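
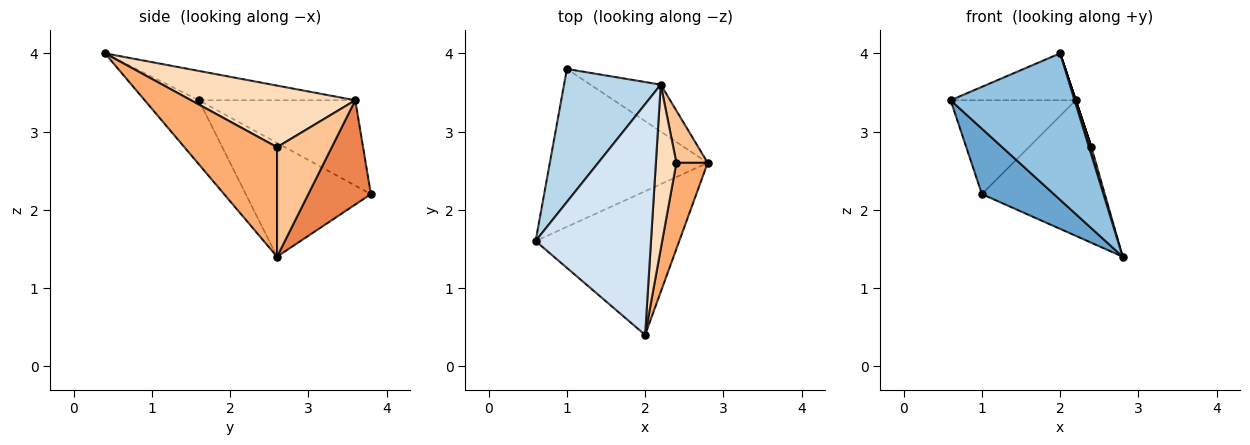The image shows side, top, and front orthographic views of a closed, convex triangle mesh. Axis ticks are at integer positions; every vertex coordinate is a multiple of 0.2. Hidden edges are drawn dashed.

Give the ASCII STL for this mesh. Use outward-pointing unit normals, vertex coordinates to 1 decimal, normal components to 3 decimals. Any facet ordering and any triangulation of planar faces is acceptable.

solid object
 facet normal -0.554 -0.319 -0.769
  outer loop
   vertex 1.0 3.8 2.2
   vertex 2.8 2.6 1.4
   vertex 0.6 1.6 3.4
  endloop
 endfacet
 facet normal -0.298 -0.682 -0.668
  outer loop
   vertex 2.0 0.4 4.0
   vertex 0.6 1.6 3.4
   vertex 2.8 2.6 1.4
  endloop
 endfacet
 facet normal -0.585 0.468 0.663
  outer loop
   vertex 2.2 3.6 3.4
   vertex 1.0 3.8 2.2
   vertex 0.6 1.6 3.4
  endloop
 endfacet
 facet normal -0.242 0.193 0.951
  outer loop
   vertex 2.2 3.6 3.4
   vertex 0.6 1.6 3.4
   vertex 2.0 0.4 4.0
  endloop
 endfacet
 facet normal 0.436 0.850 -0.294
  outer loop
   vertex 2.2 3.6 3.4
   vertex 2.8 2.6 1.4
   vertex 1.0 3.8 2.2
  endloop
 endfacet
 facet normal 0.961 -0.025 0.275
  outer loop
   vertex 2.4 2.6 2.8
   vertex 2.0 0.4 4.0
   vertex 2.8 2.6 1.4
  endloop
 endfacet
 facet normal 0.961 0.027 0.275
  outer loop
   vertex 2.4 2.6 2.8
   vertex 2.8 2.6 1.4
   vertex 2.2 3.6 3.4
  endloop
 endfacet
 facet normal 0.949 0.000 0.316
  outer loop
   vertex 2.4 2.6 2.8
   vertex 2.2 3.6 3.4
   vertex 2.0 0.4 4.0
  endloop
 endfacet
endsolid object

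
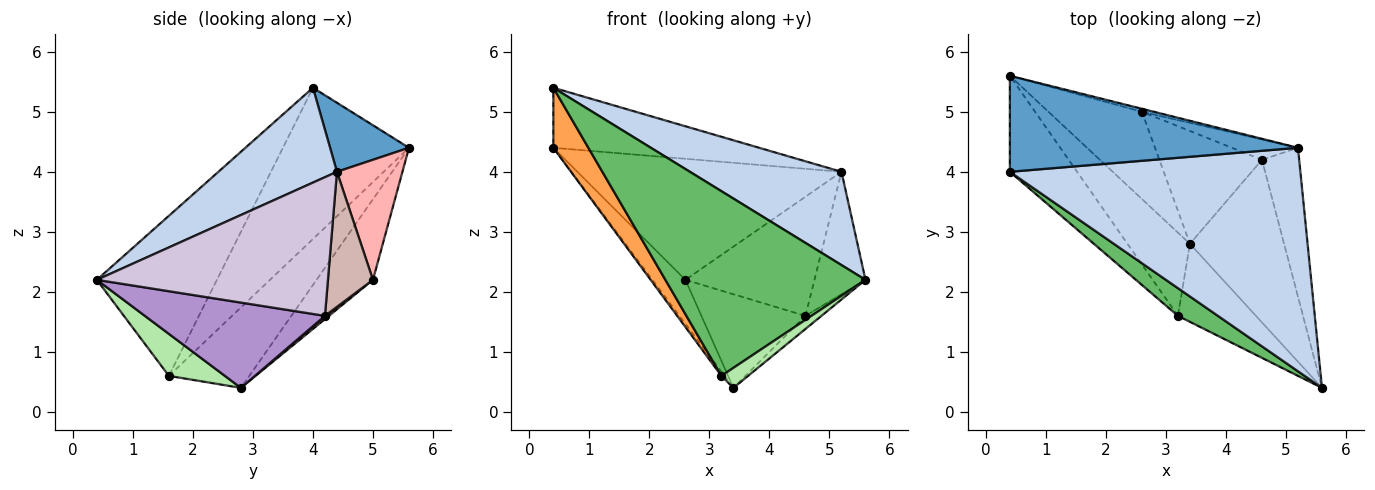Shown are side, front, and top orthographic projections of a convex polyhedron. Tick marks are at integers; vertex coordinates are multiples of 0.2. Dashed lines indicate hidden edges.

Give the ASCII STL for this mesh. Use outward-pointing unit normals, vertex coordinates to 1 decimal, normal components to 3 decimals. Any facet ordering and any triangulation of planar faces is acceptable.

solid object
 facet normal 0.199 0.519 0.831
  outer loop
   vertex 5.2 4.4 4.0
   vertex 0.4 5.6 4.4
   vertex 0.4 4.0 5.4
  endloop
 endfacet
 facet normal 0.288 -0.369 0.884
  outer loop
   vertex 5.2 4.4 4.0
   vertex 0.4 4.0 5.4
   vertex 5.6 0.4 2.2
  endloop
 endfacet
 facet normal -0.886 -0.246 -0.394
  outer loop
   vertex 3.2 1.6 0.6
   vertex 0.4 4.0 5.4
   vertex 0.4 5.6 4.4
  endloop
 endfacet
 facet normal -0.790 0.029 -0.613
  outer loop
   vertex 3.2 1.6 0.6
   vertex 0.4 5.6 4.4
   vertex 3.4 2.8 0.4
  endloop
 endfacet
 facet normal -0.510 -0.850 0.128
  outer loop
   vertex 3.2 1.6 0.6
   vertex 5.6 0.4 2.2
   vertex 0.4 4.0 5.4
  endloop
 endfacet
 facet normal 0.462 -0.220 -0.859
  outer loop
   vertex 3.2 1.6 0.6
   vertex 3.4 2.8 0.4
   vertex 5.6 0.4 2.2
  endloop
 endfacet
 facet normal -0.610 0.357 -0.707
  outer loop
   vertex 2.6 5.0 2.2
   vertex 3.4 2.8 0.4
   vertex 0.4 5.6 4.4
  endloop
 endfacet
 facet normal 0.241 0.970 -0.024
  outer loop
   vertex 2.6 5.0 2.2
   vertex 0.4 5.6 4.4
   vertex 5.2 4.4 4.0
  endloop
 endfacet
 facet normal 0.670 0.060 -0.740
  outer loop
   vertex 4.6 4.2 1.6
   vertex 5.6 0.4 2.2
   vertex 3.4 2.8 0.4
  endloop
 endfacet
 facet normal 0.945 0.209 -0.254
  outer loop
   vertex 4.6 4.2 1.6
   vertex 5.2 4.4 4.0
   vertex 5.6 0.4 2.2
  endloop
 endfacet
 facet normal 0.025 0.638 -0.769
  outer loop
   vertex 4.6 4.2 1.6
   vertex 3.4 2.8 0.4
   vertex 2.6 5.0 2.2
  endloop
 endfacet
 facet normal 0.325 0.932 -0.159
  outer loop
   vertex 4.6 4.2 1.6
   vertex 2.6 5.0 2.2
   vertex 5.2 4.4 4.0
  endloop
 endfacet
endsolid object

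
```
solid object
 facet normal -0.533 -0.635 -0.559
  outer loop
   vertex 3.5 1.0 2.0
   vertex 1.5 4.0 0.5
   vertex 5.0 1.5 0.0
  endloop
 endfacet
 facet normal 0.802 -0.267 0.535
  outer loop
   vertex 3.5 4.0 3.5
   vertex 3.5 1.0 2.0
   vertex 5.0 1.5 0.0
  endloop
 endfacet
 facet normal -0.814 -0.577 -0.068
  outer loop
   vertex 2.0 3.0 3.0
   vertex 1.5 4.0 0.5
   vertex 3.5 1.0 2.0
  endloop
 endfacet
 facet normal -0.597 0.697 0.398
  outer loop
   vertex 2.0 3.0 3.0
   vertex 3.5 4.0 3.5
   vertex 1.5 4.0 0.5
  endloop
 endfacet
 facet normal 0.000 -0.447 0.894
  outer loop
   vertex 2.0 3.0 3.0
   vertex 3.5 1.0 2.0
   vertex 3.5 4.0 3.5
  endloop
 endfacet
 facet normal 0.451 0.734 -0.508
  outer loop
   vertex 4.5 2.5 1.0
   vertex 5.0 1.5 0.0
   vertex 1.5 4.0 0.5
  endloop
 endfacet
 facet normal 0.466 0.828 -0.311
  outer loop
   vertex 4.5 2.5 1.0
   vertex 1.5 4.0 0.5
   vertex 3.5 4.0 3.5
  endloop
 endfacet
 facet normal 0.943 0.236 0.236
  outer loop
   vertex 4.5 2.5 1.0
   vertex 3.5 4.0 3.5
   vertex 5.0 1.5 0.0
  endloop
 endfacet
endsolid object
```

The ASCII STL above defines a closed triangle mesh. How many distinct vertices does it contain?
6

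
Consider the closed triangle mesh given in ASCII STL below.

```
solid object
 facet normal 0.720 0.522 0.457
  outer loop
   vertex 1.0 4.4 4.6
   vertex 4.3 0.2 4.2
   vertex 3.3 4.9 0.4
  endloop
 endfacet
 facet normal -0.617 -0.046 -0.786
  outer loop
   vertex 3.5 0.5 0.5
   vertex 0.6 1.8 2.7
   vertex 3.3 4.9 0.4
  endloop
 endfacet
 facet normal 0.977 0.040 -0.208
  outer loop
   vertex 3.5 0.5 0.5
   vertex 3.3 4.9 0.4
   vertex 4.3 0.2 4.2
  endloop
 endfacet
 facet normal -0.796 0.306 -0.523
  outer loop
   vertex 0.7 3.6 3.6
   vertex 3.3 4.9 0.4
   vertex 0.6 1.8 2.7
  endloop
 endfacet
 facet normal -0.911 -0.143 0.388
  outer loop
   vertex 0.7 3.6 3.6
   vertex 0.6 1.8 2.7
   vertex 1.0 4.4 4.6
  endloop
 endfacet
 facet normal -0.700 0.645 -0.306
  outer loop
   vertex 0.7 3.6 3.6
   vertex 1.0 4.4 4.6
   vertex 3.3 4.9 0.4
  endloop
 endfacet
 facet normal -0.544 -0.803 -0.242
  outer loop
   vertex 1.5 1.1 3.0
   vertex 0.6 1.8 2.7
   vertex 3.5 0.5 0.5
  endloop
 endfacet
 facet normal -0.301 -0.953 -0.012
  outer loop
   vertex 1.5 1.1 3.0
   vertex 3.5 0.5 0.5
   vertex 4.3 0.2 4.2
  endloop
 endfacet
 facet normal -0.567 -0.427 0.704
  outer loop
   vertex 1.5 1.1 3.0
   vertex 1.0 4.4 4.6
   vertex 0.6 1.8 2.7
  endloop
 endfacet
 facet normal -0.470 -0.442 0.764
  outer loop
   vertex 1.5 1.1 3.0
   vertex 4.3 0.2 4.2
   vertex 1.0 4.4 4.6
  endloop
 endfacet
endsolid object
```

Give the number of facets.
10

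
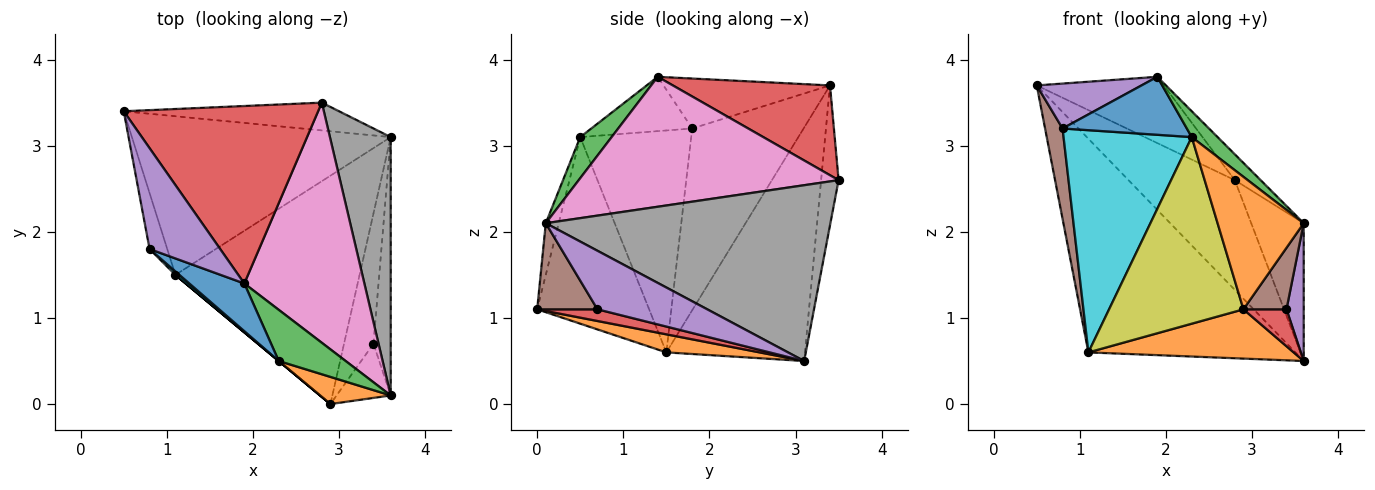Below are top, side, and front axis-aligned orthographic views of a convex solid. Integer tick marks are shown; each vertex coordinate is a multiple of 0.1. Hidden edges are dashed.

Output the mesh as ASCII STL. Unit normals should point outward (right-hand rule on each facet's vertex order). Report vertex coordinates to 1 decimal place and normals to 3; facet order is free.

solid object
 facet normal -0.474 0.707 -0.525
  outer loop
   vertex 1.1 1.5 0.6
   vertex 0.5 3.4 3.7
   vertex 3.6 3.1 0.5
  endloop
 endfacet
 facet normal 0.095 -0.210 -0.973
  outer loop
   vertex 1.1 1.5 0.6
   vertex 3.6 3.1 0.5
   vertex 2.9 0.0 1.1
  endloop
 endfacet
 facet normal -0.158 0.957 -0.242
  outer loop
   vertex 2.8 3.5 2.6
   vertex 3.6 3.1 0.5
   vertex 0.5 3.4 3.7
  endloop
 endfacet
 facet normal 0.397 0.321 0.860
  outer loop
   vertex 2.8 3.5 2.6
   vertex 0.5 3.4 3.7
   vertex 1.9 1.4 3.8
  endloop
 endfacet
 facet normal -0.543 -0.342 0.767
  outer loop
   vertex 0.8 1.8 3.2
   vertex 1.9 1.4 3.8
   vertex 0.5 3.4 3.7
  endloop
 endfacet
 facet normal -0.983 -0.154 -0.096
  outer loop
   vertex 0.8 1.8 3.2
   vertex 0.5 3.4 3.7
   vertex 1.1 1.5 0.6
  endloop
 endfacet
 facet normal 0.733 0.073 0.677
  outer loop
   vertex 3.6 0.1 2.1
   vertex 2.8 3.5 2.6
   vertex 1.9 1.4 3.8
  endloop
 endfacet
 facet normal 0.931 0.172 0.322
  outer loop
   vertex 3.6 0.1 2.1
   vertex 3.6 3.1 0.5
   vertex 2.8 3.5 2.6
  endloop
 endfacet
 facet normal -0.640 -0.768 0.000
  outer loop
   vertex 2.3 0.5 3.1
   vertex 1.1 1.5 0.6
   vertex 2.9 0.0 1.1
  endloop
 endfacet
 facet normal -0.654 -0.756 0.012
  outer loop
   vertex 2.3 0.5 3.1
   vertex 0.8 1.8 3.2
   vertex 1.1 1.5 0.6
  endloop
 endfacet
 facet normal -0.531 -0.654 0.538
  outer loop
   vertex 2.3 0.5 3.1
   vertex 1.9 1.4 3.8
   vertex 0.8 1.8 3.2
  endloop
 endfacet
 facet normal -0.145 -0.969 0.199
  outer loop
   vertex 2.3 0.5 3.1
   vertex 2.9 0.0 1.1
   vertex 3.6 0.1 2.1
  endloop
 endfacet
 facet normal 0.481 -0.395 0.783
  outer loop
   vertex 2.3 0.5 3.1
   vertex 3.6 0.1 2.1
   vertex 1.9 1.4 3.8
  endloop
 endfacet
 facet normal 0.356 -0.254 -0.899
  outer loop
   vertex 3.4 0.7 1.1
   vertex 2.9 0.0 1.1
   vertex 3.6 3.1 0.5
  endloop
 endfacet
 facet normal 0.949 -0.149 -0.279
  outer loop
   vertex 3.4 0.7 1.1
   vertex 3.6 3.1 0.5
   vertex 3.6 0.1 2.1
  endloop
 endfacet
 facet normal 0.724 -0.517 -0.455
  outer loop
   vertex 3.4 0.7 1.1
   vertex 3.6 0.1 2.1
   vertex 2.9 0.0 1.1
  endloop
 endfacet
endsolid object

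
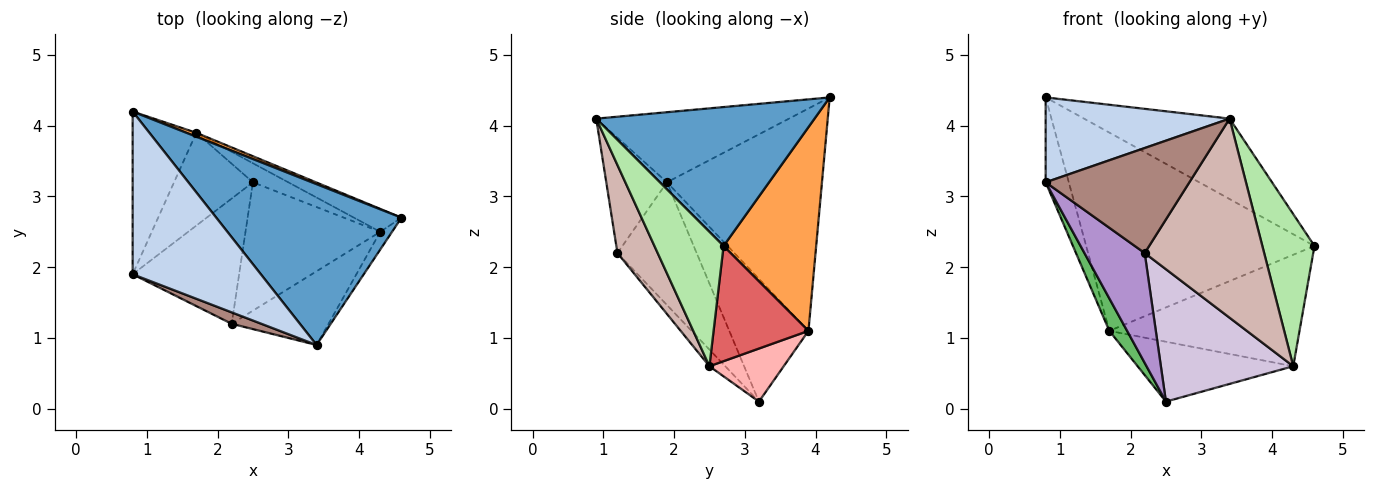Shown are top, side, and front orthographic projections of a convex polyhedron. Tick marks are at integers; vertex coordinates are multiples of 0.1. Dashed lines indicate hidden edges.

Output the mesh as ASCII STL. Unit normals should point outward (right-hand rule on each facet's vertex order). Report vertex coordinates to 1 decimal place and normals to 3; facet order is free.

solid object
 facet normal 0.557 0.371 0.743
  outer loop
   vertex 3.4 0.9 4.1
   vertex 4.6 2.7 2.3
   vertex 0.8 4.2 4.4
  endloop
 endfacet
 facet normal -0.436 -0.416 0.798
  outer loop
   vertex 0.8 1.9 3.2
   vertex 3.4 0.9 4.1
   vertex 0.8 4.2 4.4
  endloop
 endfacet
 facet normal 0.376 0.927 0.018
  outer loop
   vertex 1.7 3.9 1.1
   vertex 0.8 4.2 4.4
   vertex 4.6 2.7 2.3
  endloop
 endfacet
 facet normal -0.952 0.142 -0.272
  outer loop
   vertex 1.7 3.9 1.1
   vertex 0.8 1.9 3.2
   vertex 0.8 4.2 4.4
  endloop
 endfacet
 facet normal -0.827 -0.186 -0.531
  outer loop
   vertex 1.7 3.9 1.1
   vertex 2.5 3.2 0.1
   vertex 0.8 1.9 3.2
  endloop
 endfacet
 facet normal 0.796 -0.601 -0.070
  outer loop
   vertex 4.3 2.5 0.6
   vertex 4.6 2.7 2.3
   vertex 3.4 0.9 4.1
  endloop
 endfacet
 facet normal 0.439 0.880 -0.181
  outer loop
   vertex 4.3 2.5 0.6
   vertex 1.7 3.9 1.1
   vertex 4.6 2.7 2.3
  endloop
 endfacet
 facet normal 0.414 0.867 -0.276
  outer loop
   vertex 4.3 2.5 0.6
   vertex 2.5 3.2 0.1
   vertex 1.7 3.9 1.1
  endloop
 endfacet
 facet normal -0.655 -0.498 -0.568
  outer loop
   vertex 2.2 1.2 2.2
   vertex 0.8 1.9 3.2
   vertex 2.5 3.2 0.1
  endloop
 endfacet
 facet normal -0.086 -0.715 -0.694
  outer loop
   vertex 2.2 1.2 2.2
   vertex 2.5 3.2 0.1
   vertex 4.3 2.5 0.6
  endloop
 endfacet
 facet normal -0.387 -0.917 0.100
  outer loop
   vertex 2.2 1.2 2.2
   vertex 3.4 0.9 4.1
   vertex 0.8 1.9 3.2
  endloop
 endfacet
 facet normal 0.301 -0.894 -0.331
  outer loop
   vertex 2.2 1.2 2.2
   vertex 4.3 2.5 0.6
   vertex 3.4 0.9 4.1
  endloop
 endfacet
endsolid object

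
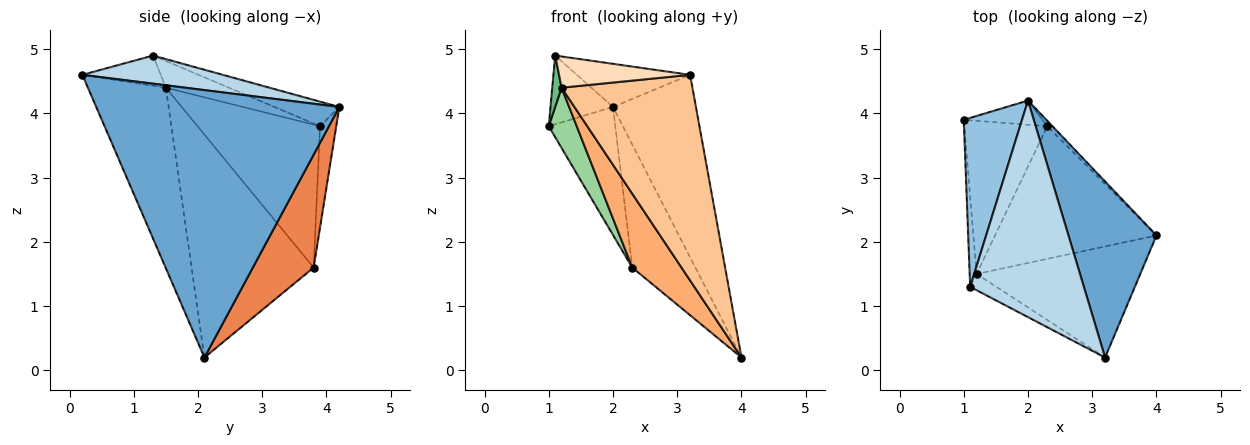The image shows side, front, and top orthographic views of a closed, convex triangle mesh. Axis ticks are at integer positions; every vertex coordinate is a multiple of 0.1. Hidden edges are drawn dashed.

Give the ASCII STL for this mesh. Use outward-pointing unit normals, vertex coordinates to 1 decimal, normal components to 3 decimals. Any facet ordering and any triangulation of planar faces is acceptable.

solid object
 facet normal 0.904 0.308 0.297
  outer loop
   vertex 2.0 4.2 4.1
   vertex 3.2 0.2 4.6
   vertex 4.0 2.1 0.2
  endloop
 endfacet
 facet normal -0.364 0.351 0.863
  outer loop
   vertex 2.0 4.2 4.1
   vertex 1.0 3.9 3.8
   vertex 1.1 1.3 4.9
  endloop
 endfacet
 facet normal 0.236 0.190 0.953
  outer loop
   vertex 2.0 4.2 4.1
   vertex 1.1 1.3 4.9
   vertex 3.2 0.2 4.6
  endloop
 endfacet
 facet normal -0.232 0.956 -0.181
  outer loop
   vertex 2.3 3.8 1.6
   vertex 1.0 3.9 3.8
   vertex 2.0 4.2 4.1
  endloop
 endfacet
 facet normal 0.693 0.720 -0.032
  outer loop
   vertex 2.3 3.8 1.6
   vertex 2.0 4.2 4.1
   vertex 4.0 2.1 0.2
  endloop
 endfacet
 facet normal -0.770 -0.311 -0.558
  outer loop
   vertex 1.2 1.5 4.4
   vertex 2.3 3.8 1.6
   vertex 4.0 2.1 0.2
  endloop
 endfacet
 facet normal -0.464 -0.779 -0.421
  outer loop
   vertex 1.2 1.5 4.4
   vertex 4.0 2.1 0.2
   vertex 3.2 0.2 4.6
  endloop
 endfacet
 facet normal -0.469 -0.784 -0.407
  outer loop
   vertex 1.2 1.5 4.4
   vertex 3.2 0.2 4.6
   vertex 1.1 1.3 4.9
  endloop
 endfacet
 facet normal -0.958 -0.142 -0.248
  outer loop
   vertex 1.2 1.5 4.4
   vertex 1.1 1.3 4.9
   vertex 1.0 3.9 3.8
  endloop
 endfacet
 facet normal -0.848 -0.194 -0.493
  outer loop
   vertex 1.2 1.5 4.4
   vertex 1.0 3.9 3.8
   vertex 2.3 3.8 1.6
  endloop
 endfacet
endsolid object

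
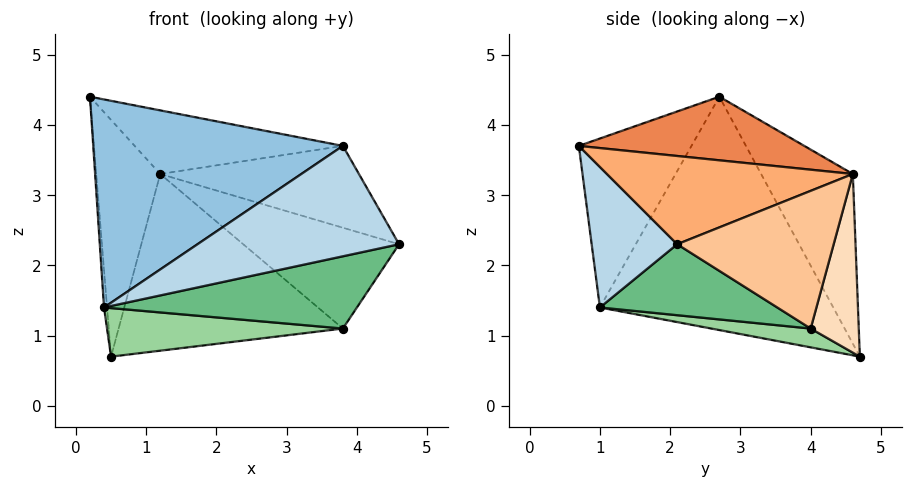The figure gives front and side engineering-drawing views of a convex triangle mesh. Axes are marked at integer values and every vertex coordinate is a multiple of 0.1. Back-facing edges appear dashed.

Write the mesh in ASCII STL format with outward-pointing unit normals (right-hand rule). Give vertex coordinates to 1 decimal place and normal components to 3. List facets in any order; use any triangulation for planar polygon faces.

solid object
 facet normal -0.997 0.013 -0.074
  outer loop
   vertex 0.4 1.0 1.4
   vertex 0.2 2.7 4.4
   vertex 0.5 4.7 0.7
  endloop
 endfacet
 facet normal -0.369 -0.819 0.439
  outer loop
   vertex 0.4 1.0 1.4
   vertex 3.8 0.7 3.7
   vertex 0.2 2.7 4.4
  endloop
 endfacet
 facet normal 0.320 -0.755 -0.572
  outer loop
   vertex 0.4 1.0 1.4
   vertex 4.6 2.1 2.3
   vertex 3.8 0.7 3.7
  endloop
 endfacet
 facet normal -0.797 0.556 0.236
  outer loop
   vertex 1.2 4.6 3.3
   vertex 0.5 4.7 0.7
   vertex 0.2 2.7 4.4
  endloop
 endfacet
 facet normal 0.351 0.324 0.879
  outer loop
   vertex 1.2 4.6 3.3
   vertex 0.2 2.7 4.4
   vertex 3.8 0.7 3.7
  endloop
 endfacet
 facet normal 0.530 0.429 0.732
  outer loop
   vertex 1.2 4.6 3.3
   vertex 3.8 0.7 3.7
   vertex 4.6 2.1 2.3
  endloop
 endfacet
 facet normal 0.595 0.593 0.542
  outer loop
   vertex 3.8 4.0 1.1
   vertex 1.2 4.6 3.3
   vertex 4.6 2.1 2.3
  endloop
 endfacet
 facet normal 0.210 0.978 -0.019
  outer loop
   vertex 3.8 4.0 1.1
   vertex 0.5 4.7 0.7
   vertex 1.2 4.6 3.3
  endloop
 endfacet
 facet normal 0.294 -0.419 -0.859
  outer loop
   vertex 3.8 4.0 1.1
   vertex 4.6 2.1 2.3
   vertex 0.4 1.0 1.4
  endloop
 endfacet
 facet normal 0.079 -0.187 -0.979
  outer loop
   vertex 3.8 4.0 1.1
   vertex 0.4 1.0 1.4
   vertex 0.5 4.7 0.7
  endloop
 endfacet
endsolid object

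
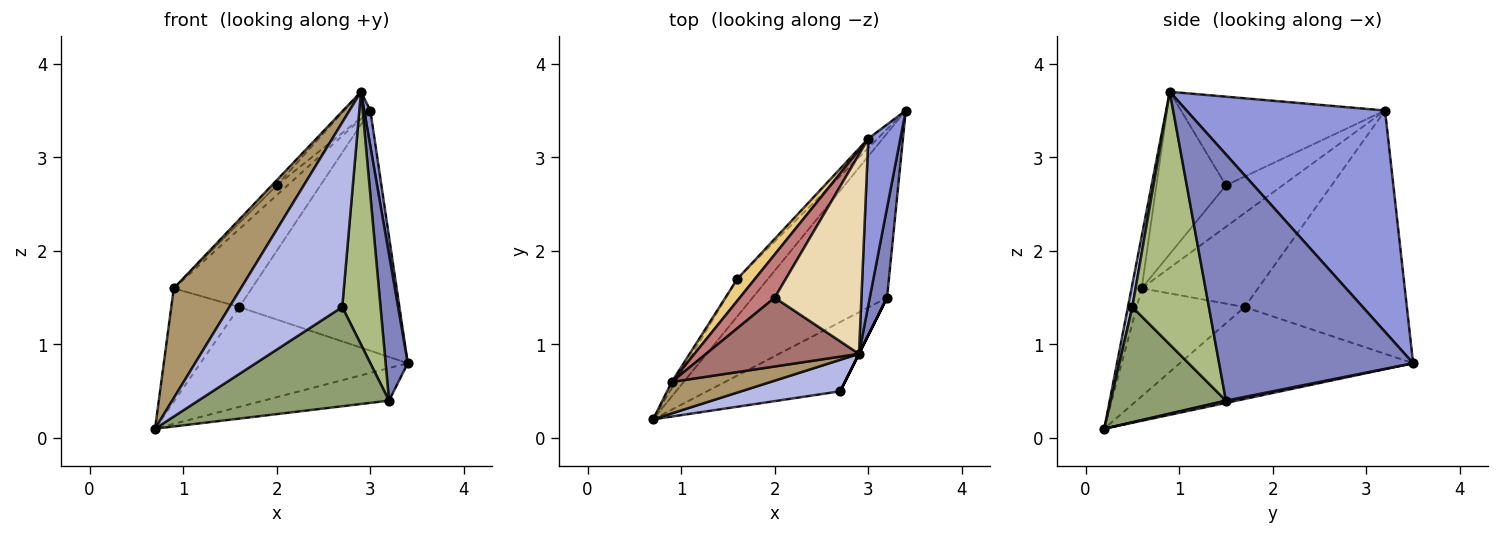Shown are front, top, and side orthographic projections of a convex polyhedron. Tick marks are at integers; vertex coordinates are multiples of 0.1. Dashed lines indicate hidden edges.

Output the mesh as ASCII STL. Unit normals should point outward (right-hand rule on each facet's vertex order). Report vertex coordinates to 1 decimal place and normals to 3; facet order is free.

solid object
 facet normal 0.017 0.194 -0.981
  outer loop
   vertex 3.2 1.5 0.4
   vertex 0.7 0.2 0.1
   vertex 3.4 3.5 0.8
  endloop
 endfacet
 facet normal 0.991 -0.113 0.070
  outer loop
   vertex 3.2 1.5 0.4
   vertex 3.4 3.5 0.8
   vertex 2.9 0.9 3.7
  endloop
 endfacet
 facet normal 0.989 -0.031 0.143
  outer loop
   vertex 3.0 3.2 3.5
   vertex 2.9 0.9 3.7
   vertex 3.4 3.5 0.8
  endloop
 endfacet
 facet normal 0.039 -0.985 0.168
  outer loop
   vertex 2.7 0.5 1.4
   vertex 2.9 0.9 3.7
   vertex 0.7 0.2 0.1
  endloop
 endfacet
 facet normal 0.444 -0.735 -0.513
  outer loop
   vertex 2.7 0.5 1.4
   vertex 0.7 0.2 0.1
   vertex 3.2 1.5 0.4
  endloop
 endfacet
 facet normal 0.894 -0.447 0.000
  outer loop
   vertex 2.7 0.5 1.4
   vertex 3.2 1.5 0.4
   vertex 2.9 0.9 3.7
  endloop
 endfacet
 facet normal -0.725 0.645 -0.242
  outer loop
   vertex 1.6 1.7 1.4
   vertex 3.4 3.5 0.8
   vertex 0.7 0.2 0.1
  endloop
 endfacet
 facet normal -0.711 0.702 -0.027
  outer loop
   vertex 1.6 1.7 1.4
   vertex 3.0 3.2 3.5
   vertex 3.4 3.5 0.8
  endloop
 endfacet
 facet normal -0.144 -0.951 0.273
  outer loop
   vertex 0.9 0.6 1.6
   vertex 0.7 0.2 0.1
   vertex 2.9 0.9 3.7
  endloop
 endfacet
 facet normal -0.846 0.533 -0.029
  outer loop
   vertex 0.9 0.6 1.6
   vertex 1.6 1.7 1.4
   vertex 0.7 0.2 0.1
  endloop
 endfacet
 facet normal -0.821 0.550 0.154
  outer loop
   vertex 0.9 0.6 1.6
   vertex 3.0 3.2 3.5
   vertex 1.6 1.7 1.4
  endloop
 endfacet
 facet normal -0.712 0.091 0.696
  outer loop
   vertex 2.0 1.5 2.7
   vertex 2.9 0.9 3.7
   vertex 3.0 3.2 3.5
  endloop
 endfacet
 facet normal -0.727 0.051 0.685
  outer loop
   vertex 2.0 1.5 2.7
   vertex 0.9 0.6 1.6
   vertex 2.9 0.9 3.7
  endloop
 endfacet
 facet normal -0.756 0.145 0.638
  outer loop
   vertex 2.0 1.5 2.7
   vertex 3.0 3.2 3.5
   vertex 0.9 0.6 1.6
  endloop
 endfacet
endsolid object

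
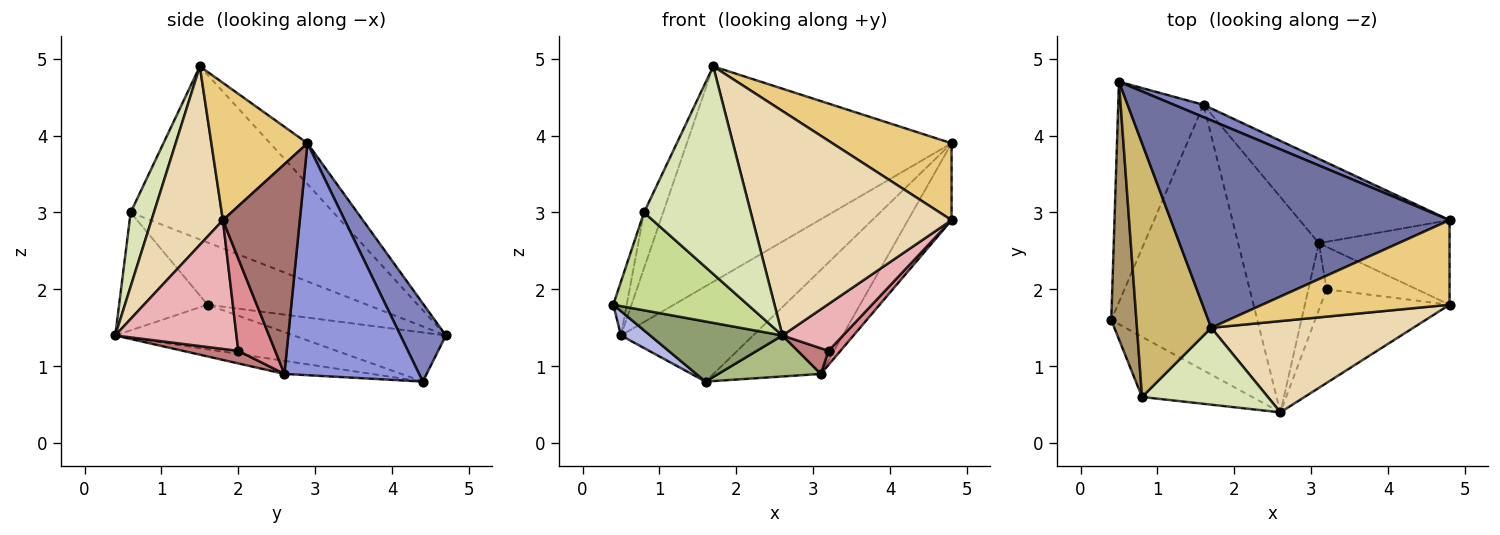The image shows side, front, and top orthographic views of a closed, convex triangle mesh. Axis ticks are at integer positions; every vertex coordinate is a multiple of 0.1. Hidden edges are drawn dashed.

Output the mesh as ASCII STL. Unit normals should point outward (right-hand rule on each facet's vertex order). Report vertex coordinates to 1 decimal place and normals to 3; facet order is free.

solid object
 facet normal -0.101 0.717 0.690
  outer loop
   vertex 1.7 1.5 4.9
   vertex 4.8 2.9 3.9
   vertex 0.5 4.7 1.4
  endloop
 endfacet
 facet normal 0.322 0.939 0.122
  outer loop
   vertex 1.6 4.4 0.8
   vertex 0.5 4.7 1.4
   vertex 4.8 2.9 3.9
  endloop
 endfacet
 facet normal 0.698 0.556 -0.451
  outer loop
   vertex 1.6 4.4 0.8
   vertex 4.8 2.9 3.9
   vertex 3.1 2.6 0.9
  endloop
 endfacet
 facet normal -0.497 -0.095 -0.863
  outer loop
   vertex 1.6 4.4 0.8
   vertex 0.4 1.6 1.8
   vertex 0.5 4.7 1.4
  endloop
 endfacet
 facet normal -0.285 -0.212 -0.935
  outer loop
   vertex 2.6 0.4 1.4
   vertex 0.4 1.6 1.8
   vertex 1.6 4.4 0.8
  endloop
 endfacet
 facet normal -0.157 -0.185 -0.970
  outer loop
   vertex 2.6 0.4 1.4
   vertex 1.6 4.4 0.8
   vertex 3.1 2.6 0.9
  endloop
 endfacet
 facet normal -0.489 -0.743 -0.457
  outer loop
   vertex 0.8 0.6 3.0
   vertex 0.4 1.6 1.8
   vertex 2.6 0.4 1.4
  endloop
 endfacet
 facet normal 0.200 -0.919 0.340
  outer loop
   vertex 0.8 0.6 3.0
   vertex 2.6 0.4 1.4
   vertex 1.7 1.5 4.9
  endloop
 endfacet
 facet normal -0.924 0.078 0.373
  outer loop
   vertex 0.8 0.6 3.0
   vertex 0.5 4.7 1.4
   vertex 0.4 1.6 1.8
  endloop
 endfacet
 facet normal -0.916 0.086 0.393
  outer loop
   vertex 0.8 0.6 3.0
   vertex 1.7 1.5 4.9
   vertex 0.5 4.7 1.4
  endloop
 endfacet
 facet normal 0.477 -0.591 0.650
  outer loop
   vertex 4.8 1.8 2.9
   vertex 4.8 2.9 3.9
   vertex 1.7 1.5 4.9
  endloop
 endfacet
 facet normal 0.316 -0.879 0.357
  outer loop
   vertex 4.8 1.8 2.9
   vertex 1.7 1.5 4.9
   vertex 2.6 0.4 1.4
  endloop
 endfacet
 facet normal 0.765 0.433 -0.477
  outer loop
   vertex 4.8 1.8 2.9
   vertex 3.1 2.6 0.9
   vertex 4.8 2.9 3.9
  endloop
 endfacet
 facet normal 0.543 -0.302 -0.784
  outer loop
   vertex 3.2 2.0 1.2
   vertex 2.6 0.4 1.4
   vertex 3.1 2.6 0.9
  endloop
 endfacet
 facet normal 0.696 -0.225 -0.682
  outer loop
   vertex 3.2 2.0 1.2
   vertex 3.1 2.6 0.9
   vertex 4.8 1.8 2.9
  endloop
 endfacet
 facet normal 0.667 -0.333 -0.667
  outer loop
   vertex 3.2 2.0 1.2
   vertex 4.8 1.8 2.9
   vertex 2.6 0.4 1.4
  endloop
 endfacet
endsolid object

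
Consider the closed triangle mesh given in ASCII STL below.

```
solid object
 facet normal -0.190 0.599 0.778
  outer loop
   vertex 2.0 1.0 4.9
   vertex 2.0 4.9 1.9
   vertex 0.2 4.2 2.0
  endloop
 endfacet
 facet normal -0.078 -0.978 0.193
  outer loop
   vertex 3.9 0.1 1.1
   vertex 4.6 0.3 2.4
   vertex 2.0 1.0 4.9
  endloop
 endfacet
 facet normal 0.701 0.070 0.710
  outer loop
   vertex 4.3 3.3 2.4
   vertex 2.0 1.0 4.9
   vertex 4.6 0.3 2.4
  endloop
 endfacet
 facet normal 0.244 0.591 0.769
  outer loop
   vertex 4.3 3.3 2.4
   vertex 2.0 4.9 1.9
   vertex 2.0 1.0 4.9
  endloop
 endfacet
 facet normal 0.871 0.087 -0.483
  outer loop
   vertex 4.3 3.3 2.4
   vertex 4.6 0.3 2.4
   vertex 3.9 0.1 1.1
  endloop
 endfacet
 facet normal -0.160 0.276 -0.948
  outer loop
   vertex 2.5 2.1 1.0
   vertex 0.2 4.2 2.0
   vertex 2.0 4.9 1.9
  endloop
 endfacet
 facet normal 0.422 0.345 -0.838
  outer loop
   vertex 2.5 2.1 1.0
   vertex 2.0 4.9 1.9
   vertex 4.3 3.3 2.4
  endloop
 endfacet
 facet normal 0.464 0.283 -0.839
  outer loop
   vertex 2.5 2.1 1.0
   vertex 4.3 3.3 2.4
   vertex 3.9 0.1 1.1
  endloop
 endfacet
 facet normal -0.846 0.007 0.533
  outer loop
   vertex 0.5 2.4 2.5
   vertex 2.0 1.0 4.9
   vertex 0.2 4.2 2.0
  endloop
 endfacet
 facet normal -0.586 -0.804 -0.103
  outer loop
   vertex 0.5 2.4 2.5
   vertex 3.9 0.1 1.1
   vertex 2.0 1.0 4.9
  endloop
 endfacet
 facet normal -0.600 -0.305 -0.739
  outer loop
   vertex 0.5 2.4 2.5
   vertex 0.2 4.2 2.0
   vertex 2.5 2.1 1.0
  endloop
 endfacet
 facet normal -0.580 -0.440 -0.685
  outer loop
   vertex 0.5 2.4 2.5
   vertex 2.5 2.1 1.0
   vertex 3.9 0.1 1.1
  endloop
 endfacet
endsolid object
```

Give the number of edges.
18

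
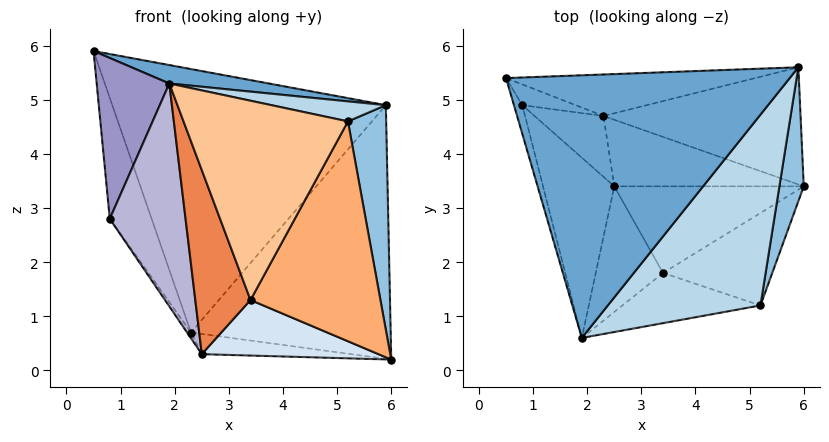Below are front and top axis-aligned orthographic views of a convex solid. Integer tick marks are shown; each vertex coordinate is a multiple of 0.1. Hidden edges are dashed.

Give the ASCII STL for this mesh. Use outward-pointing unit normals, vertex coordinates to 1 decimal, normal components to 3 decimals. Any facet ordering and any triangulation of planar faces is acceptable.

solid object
 facet normal 0.184 -0.069 0.980
  outer loop
   vertex 5.9 5.6 4.9
   vertex 0.5 5.4 5.9
   vertex 1.9 0.6 5.3
  endloop
 endfacet
 facet normal 0.982 -0.163 0.097
  outer loop
   vertex 5.2 1.2 4.6
   vertex 6.0 3.4 0.2
   vertex 5.9 5.6 4.9
  endloop
 endfacet
 facet normal 0.224 -0.102 0.969
  outer loop
   vertex 5.2 1.2 4.6
   vertex 5.9 5.6 4.9
   vertex 1.9 0.6 5.3
  endloop
 endfacet
 facet normal -0.024 -0.540 -0.842
  outer loop
   vertex 3.4 1.8 1.3
   vertex 2.5 3.4 0.3
   vertex 6.0 3.4 0.2
  endloop
 endfacet
 facet normal -0.644 -0.632 -0.431
  outer loop
   vertex 3.4 1.8 1.3
   vertex 1.9 0.6 5.3
   vertex 2.5 3.4 0.3
  endloop
 endfacet
 facet normal 0.374 -0.855 -0.359
  outer loop
   vertex 3.4 1.8 1.3
   vertex 6.0 3.4 0.2
   vertex 5.2 1.2 4.6
  endloop
 endfacet
 facet normal 0.124 -0.962 -0.242
  outer loop
   vertex 3.4 1.8 1.3
   vertex 5.2 1.2 4.6
   vertex 1.9 0.6 5.3
  endloop
 endfacet
 facet normal -0.065 0.986 -0.155
  outer loop
   vertex 2.3 4.7 0.7
   vertex 0.5 5.4 5.9
   vertex 5.9 5.6 4.9
  endloop
 endfacet
 facet normal 0.254 0.878 -0.406
  outer loop
   vertex 2.3 4.7 0.7
   vertex 5.9 5.6 4.9
   vertex 6.0 3.4 0.2
  endloop
 endfacet
 facet normal -0.027 0.290 -0.957
  outer loop
   vertex 2.3 4.7 0.7
   vertex 6.0 3.4 0.2
   vertex 2.5 3.4 0.3
  endloop
 endfacet
 facet normal -0.105 0.980 -0.168
  outer loop
   vertex 0.8 4.9 2.8
   vertex 0.5 5.4 5.9
   vertex 2.3 4.7 0.7
  endloop
 endfacet
 facet normal -0.810 0.055 -0.584
  outer loop
   vertex 0.8 4.9 2.8
   vertex 2.3 4.7 0.7
   vertex 2.5 3.4 0.3
  endloop
 endfacet
 facet normal -0.960 -0.274 -0.049
  outer loop
   vertex 0.8 4.9 2.8
   vertex 1.9 0.6 5.3
   vertex 0.5 5.4 5.9
  endloop
 endfacet
 facet normal -0.850 -0.410 -0.332
  outer loop
   vertex 0.8 4.9 2.8
   vertex 2.5 3.4 0.3
   vertex 1.9 0.6 5.3
  endloop
 endfacet
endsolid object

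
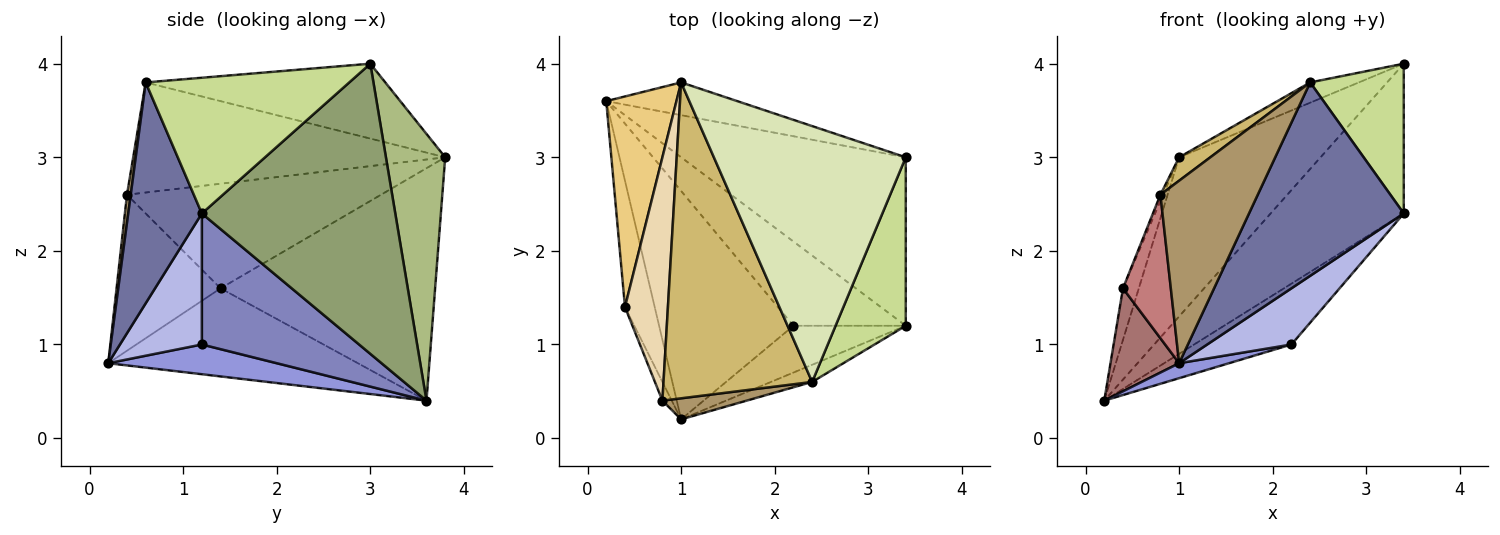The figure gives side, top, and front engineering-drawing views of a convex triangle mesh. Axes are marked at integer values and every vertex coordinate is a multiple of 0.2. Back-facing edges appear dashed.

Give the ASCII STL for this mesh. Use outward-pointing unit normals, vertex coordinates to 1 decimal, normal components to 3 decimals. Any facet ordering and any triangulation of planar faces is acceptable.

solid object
 facet normal 0.428 -0.900 -0.080
  outer loop
   vertex 2.4 0.6 3.8
   vertex 1.0 0.2 0.8
   vertex 3.4 1.2 2.4
  endloop
 endfacet
 facet normal 0.687 0.425 -0.589
  outer loop
   vertex 2.2 1.2 1.0
   vertex 0.2 3.6 0.4
   vertex 3.4 1.2 2.4
  endloop
 endfacet
 facet normal 0.216 -0.064 -0.974
  outer loop
   vertex 2.2 1.2 1.0
   vertex 1.0 0.2 0.8
   vertex 0.2 3.6 0.4
  endloop
 endfacet
 facet normal 0.598 -0.615 -0.513
  outer loop
   vertex 2.2 1.2 1.0
   vertex 3.4 1.2 2.4
   vertex 1.0 0.2 0.8
  endloop
 endfacet
 facet normal 0.695 0.478 -0.538
  outer loop
   vertex 3.4 3.0 4.0
   vertex 3.4 1.2 2.4
   vertex 0.2 3.6 0.4
  endloop
 endfacet
 facet normal 0.380 0.906 -0.187
  outer loop
   vertex 3.4 3.0 4.0
   vertex 0.2 3.6 0.4
   vertex 1.0 3.8 3.0
  endloop
 endfacet
 facet normal 0.822 -0.378 0.425
  outer loop
   vertex 3.4 3.0 4.0
   vertex 2.4 0.6 3.8
   vertex 3.4 1.2 2.4
  endloop
 endfacet
 facet normal -0.363 0.074 0.929
  outer loop
   vertex 3.4 3.0 4.0
   vertex 1.0 3.8 3.0
   vertex 2.4 0.6 3.8
  endloop
 endfacet
 facet normal 0.038 -0.993 0.115
  outer loop
   vertex 0.8 0.4 2.6
   vertex 1.0 0.2 0.8
   vertex 2.4 0.6 3.8
  endloop
 endfacet
 facet normal -0.594 -0.059 0.802
  outer loop
   vertex 0.8 0.4 2.6
   vertex 2.4 0.6 3.8
   vertex 1.0 3.8 3.0
  endloop
 endfacet
 facet normal -0.955 0.070 0.288
  outer loop
   vertex 0.4 1.4 1.6
   vertex 1.0 3.8 3.0
   vertex 0.2 3.6 0.4
  endloop
 endfacet
 facet normal -0.925 0.010 0.380
  outer loop
   vertex 0.4 1.4 1.6
   vertex 0.8 0.4 2.6
   vertex 1.0 3.8 3.0
  endloop
 endfacet
 facet normal -0.917 -0.252 -0.309
  outer loop
   vertex 0.4 1.4 1.6
   vertex 0.2 3.6 0.4
   vertex 1.0 0.2 0.8
  endloop
 endfacet
 facet normal -0.907 -0.417 -0.054
  outer loop
   vertex 0.4 1.4 1.6
   vertex 1.0 0.2 0.8
   vertex 0.8 0.4 2.6
  endloop
 endfacet
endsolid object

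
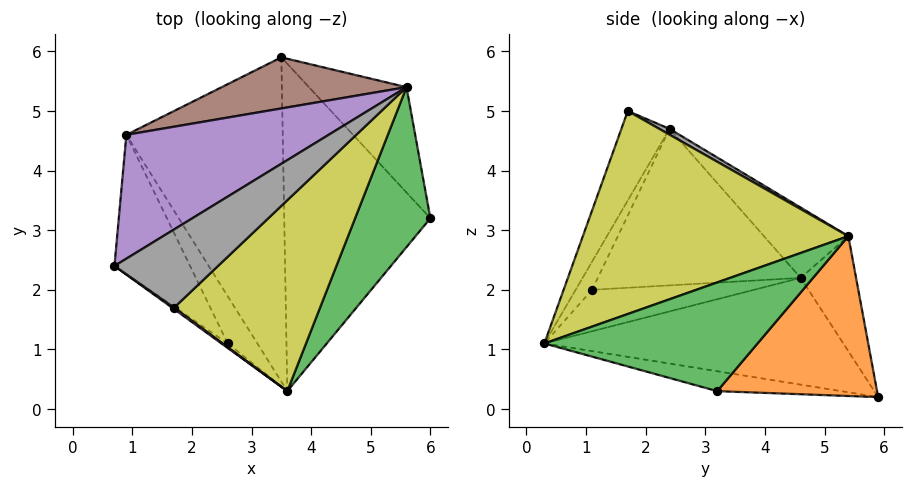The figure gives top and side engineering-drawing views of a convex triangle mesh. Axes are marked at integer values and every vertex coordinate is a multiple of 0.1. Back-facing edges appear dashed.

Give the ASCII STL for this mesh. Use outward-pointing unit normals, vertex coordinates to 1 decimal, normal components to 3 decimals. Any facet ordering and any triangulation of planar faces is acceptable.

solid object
 facet normal -0.133 -0.160 -0.978
  outer loop
   vertex 3.6 0.3 1.1
   vertex 3.5 5.9 0.2
   vertex 6.0 3.2 0.3
  endloop
 endfacet
 facet normal 0.676 0.611 -0.413
  outer loop
   vertex 5.6 5.4 2.9
   vertex 6.0 3.2 0.3
   vertex 3.5 5.9 0.2
  endloop
 endfacet
 facet normal 0.728 -0.464 0.504
  outer loop
   vertex 5.6 5.4 2.9
   vertex 3.6 0.3 1.1
   vertex 6.0 3.2 0.3
  endloop
 endfacet
 facet normal -0.558 -0.141 -0.818
  outer loop
   vertex 0.9 4.6 2.2
   vertex 3.5 5.9 0.2
   vertex 3.6 0.3 1.1
  endloop
 endfacet
 facet normal -0.221 0.741 0.634
  outer loop
   vertex 0.9 4.6 2.2
   vertex 0.7 2.4 4.7
   vertex 5.6 5.4 2.9
  endloop
 endfacet
 facet normal -0.206 0.921 0.331
  outer loop
   vertex 0.9 4.6 2.2
   vertex 5.6 5.4 2.9
   vertex 3.5 5.9 0.2
  endloop
 endfacet
 facet normal -0.576 -0.817 0.013
  outer loop
   vertex 1.7 1.7 5.0
   vertex 0.7 2.4 4.7
   vertex 3.6 0.3 1.1
  endloop
 endfacet
 facet normal 0.050 0.453 0.890
  outer loop
   vertex 1.7 1.7 5.0
   vertex 5.6 5.4 2.9
   vertex 0.7 2.4 4.7
  endloop
 endfacet
 facet normal 0.719 -0.464 0.517
  outer loop
   vertex 1.7 1.7 5.0
   vertex 3.6 0.3 1.1
   vertex 5.6 5.4 2.9
  endloop
 endfacet
 facet normal -0.699 -0.699 -0.155
  outer loop
   vertex 2.6 1.1 2.0
   vertex 3.6 0.3 1.1
   vertex 0.7 2.4 4.7
  endloop
 endfacet
 facet normal -0.832 -0.381 -0.402
  outer loop
   vertex 2.6 1.1 2.0
   vertex 0.7 2.4 4.7
   vertex 0.9 4.6 2.2
  endloop
 endfacet
 facet normal -0.765 -0.340 -0.547
  outer loop
   vertex 2.6 1.1 2.0
   vertex 0.9 4.6 2.2
   vertex 3.6 0.3 1.1
  endloop
 endfacet
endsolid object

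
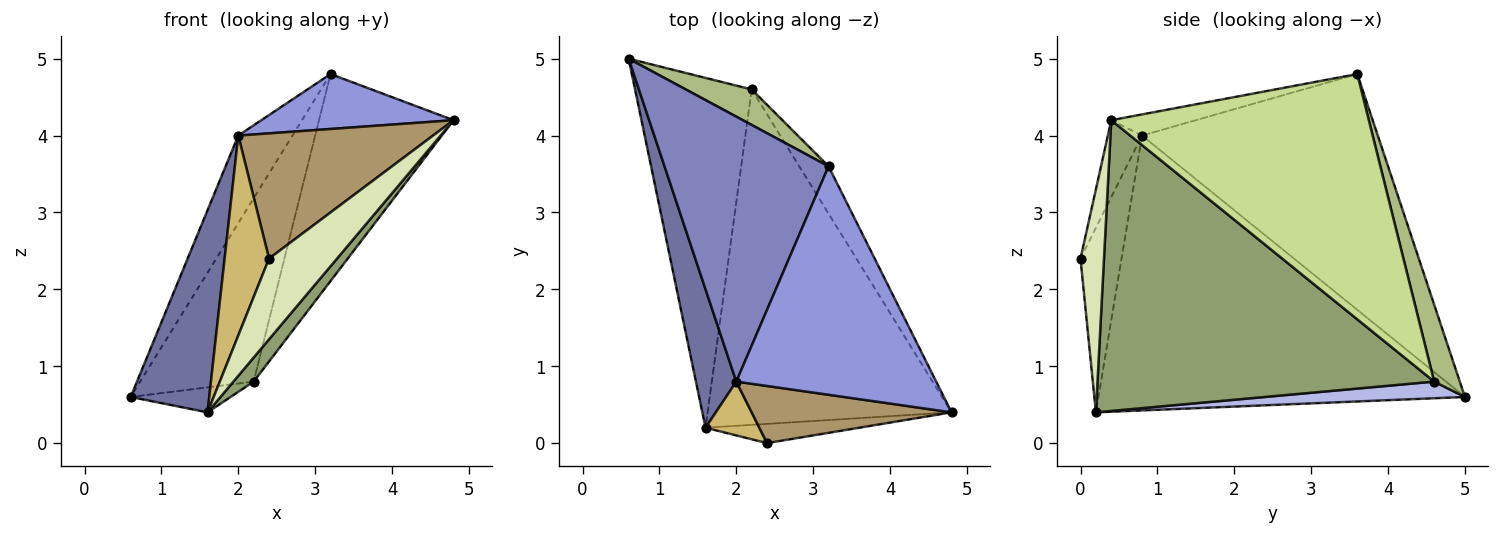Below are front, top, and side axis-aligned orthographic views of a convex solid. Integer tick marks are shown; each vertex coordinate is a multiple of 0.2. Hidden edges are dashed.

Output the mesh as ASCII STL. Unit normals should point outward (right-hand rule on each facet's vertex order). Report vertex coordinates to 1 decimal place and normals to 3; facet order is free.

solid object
 facet normal -0.968 -0.208 0.142
  outer loop
   vertex 2.0 0.8 4.0
   vertex 0.6 5.0 0.6
   vertex 1.6 0.2 0.4
  endloop
 endfacet
 facet normal -0.807 0.185 0.561
  outer loop
   vertex 2.0 0.8 4.0
   vertex 3.2 3.6 4.8
   vertex 0.6 5.0 0.6
  endloop
 endfacet
 facet normal -0.102 -0.233 0.967
  outer loop
   vertex 2.0 0.8 4.0
   vertex 4.8 0.4 4.2
   vertex 3.2 3.6 4.8
  endloop
 endfacet
 facet normal 0.141 0.071 -0.987
  outer loop
   vertex 2.2 4.6 0.8
   vertex 1.6 0.2 0.4
   vertex 0.6 5.0 0.6
  endloop
 endfacet
 facet normal 0.765 -0.046 -0.642
  outer loop
   vertex 2.2 4.6 0.8
   vertex 4.8 0.4 4.2
   vertex 1.6 0.2 0.4
  endloop
 endfacet
 facet normal 0.216 0.959 0.186
  outer loop
   vertex 2.2 4.6 0.8
   vertex 0.6 5.0 0.6
   vertex 3.2 3.6 4.8
  endloop
 endfacet
 facet normal 0.881 0.460 -0.105
  outer loop
   vertex 2.2 4.6 0.8
   vertex 3.2 3.6 4.8
   vertex 4.8 0.4 4.2
  endloop
 endfacet
 facet normal 0.318 -0.922 -0.220
  outer loop
   vertex 2.4 0.0 2.4
   vertex 1.6 0.2 0.4
   vertex 4.8 0.4 4.2
  endloop
 endfacet
 facet normal -0.158 -0.898 0.410
  outer loop
   vertex 2.4 0.0 2.4
   vertex 4.8 0.4 4.2
   vertex 2.0 0.8 4.0
  endloop
 endfacet
 facet normal -0.665 -0.721 0.194
  outer loop
   vertex 2.4 0.0 2.4
   vertex 2.0 0.8 4.0
   vertex 1.6 0.2 0.4
  endloop
 endfacet
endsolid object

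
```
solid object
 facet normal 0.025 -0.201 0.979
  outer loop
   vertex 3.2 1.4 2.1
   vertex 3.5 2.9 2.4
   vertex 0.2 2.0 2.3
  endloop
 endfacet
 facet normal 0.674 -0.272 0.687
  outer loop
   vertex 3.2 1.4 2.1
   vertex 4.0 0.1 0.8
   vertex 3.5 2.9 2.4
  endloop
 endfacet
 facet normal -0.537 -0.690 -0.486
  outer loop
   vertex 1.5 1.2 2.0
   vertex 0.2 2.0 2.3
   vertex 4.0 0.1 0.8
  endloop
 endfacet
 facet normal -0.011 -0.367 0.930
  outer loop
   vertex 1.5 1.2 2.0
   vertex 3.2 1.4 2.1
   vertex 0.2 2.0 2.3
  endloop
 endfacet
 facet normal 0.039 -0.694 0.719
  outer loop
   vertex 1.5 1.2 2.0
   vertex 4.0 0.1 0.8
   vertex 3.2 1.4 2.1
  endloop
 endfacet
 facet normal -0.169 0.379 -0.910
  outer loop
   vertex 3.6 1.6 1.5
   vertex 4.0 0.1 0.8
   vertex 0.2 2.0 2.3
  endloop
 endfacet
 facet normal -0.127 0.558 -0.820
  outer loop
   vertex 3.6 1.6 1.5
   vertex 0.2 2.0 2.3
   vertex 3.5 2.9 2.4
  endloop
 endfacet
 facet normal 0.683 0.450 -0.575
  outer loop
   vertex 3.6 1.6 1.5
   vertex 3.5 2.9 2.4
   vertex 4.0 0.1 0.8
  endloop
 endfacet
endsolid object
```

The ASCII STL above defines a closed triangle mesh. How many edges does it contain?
12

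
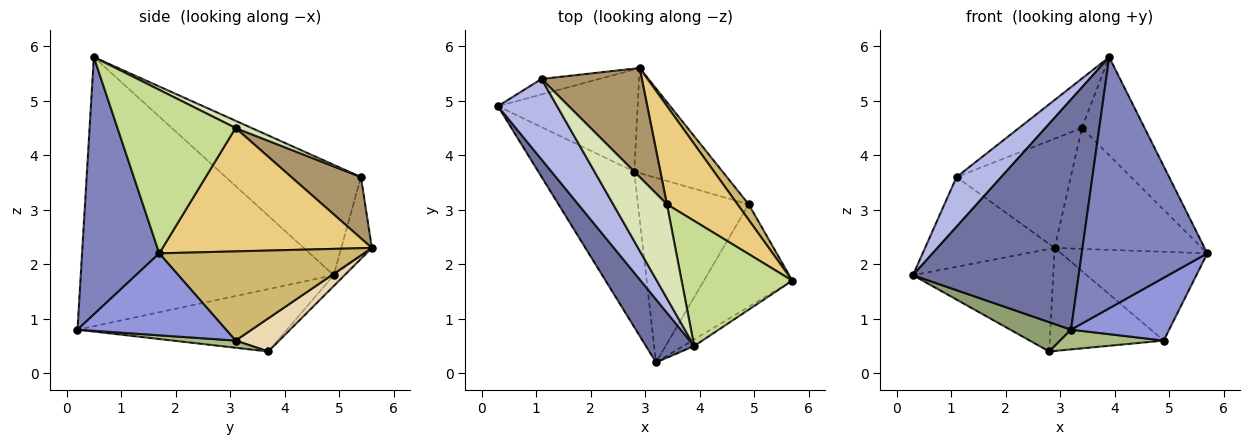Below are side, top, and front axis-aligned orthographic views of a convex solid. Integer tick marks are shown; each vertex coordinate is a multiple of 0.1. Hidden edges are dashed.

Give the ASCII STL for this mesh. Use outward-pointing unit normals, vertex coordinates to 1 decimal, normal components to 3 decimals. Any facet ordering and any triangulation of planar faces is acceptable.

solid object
 facet normal -0.827 -0.542 0.148
  outer loop
   vertex 3.9 0.5 5.8
   vertex 0.3 4.9 1.8
   vertex 3.2 0.2 0.8
  endloop
 endfacet
 facet normal 0.523 -0.852 -0.022
  outer loop
   vertex 3.9 0.5 5.8
   vertex 3.2 0.2 0.8
   vertex 5.7 1.7 2.2
  endloop
 endfacet
 facet normal 0.620 -0.410 -0.669
  outer loop
   vertex 4.9 3.1 0.6
   vertex 5.7 1.7 2.2
   vertex 3.2 0.2 0.8
  endloop
 endfacet
 facet normal -0.846 -0.280 0.454
  outer loop
   vertex 1.1 5.4 3.6
   vertex 0.3 4.9 1.8
   vertex 3.9 0.5 5.8
  endloop
 endfacet
 facet normal -0.539 -0.156 -0.828
  outer loop
   vertex 2.8 3.7 0.4
   vertex 3.2 0.2 0.8
   vertex 0.3 4.9 1.8
  endloop
 endfacet
 facet normal 0.064 -0.106 -0.992
  outer loop
   vertex 2.8 3.7 0.4
   vertex 4.9 3.1 0.6
   vertex 3.2 0.2 0.8
  endloop
 endfacet
 facet normal 0.758 0.402 0.513
  outer loop
   vertex 3.4 3.1 4.5
   vertex 3.9 0.5 5.8
   vertex 5.7 1.7 2.2
  endloop
 endfacet
 facet normal 0.118 0.462 0.879
  outer loop
   vertex 3.4 3.1 4.5
   vertex 1.1 5.4 3.6
   vertex 3.9 0.5 5.8
  endloop
 endfacet
 facet normal 0.396 0.650 0.649
  outer loop
   vertex 2.9 5.6 2.3
   vertex 1.1 5.4 3.6
   vertex 3.4 3.1 4.5
  endloop
 endfacet
 facet normal 0.809 0.578 0.101
  outer loop
   vertex 2.9 5.6 2.3
   vertex 5.7 1.7 2.2
   vertex 4.9 3.1 0.6
  endloop
 endfacet
 facet normal 0.741 0.521 0.424
  outer loop
   vertex 2.9 5.6 2.3
   vertex 3.4 3.1 4.5
   vertex 5.7 1.7 2.2
  endloop
 endfacet
 facet normal 0.259 0.676 -0.690
  outer loop
   vertex 2.9 5.6 2.3
   vertex 4.9 3.1 0.6
   vertex 2.8 3.7 0.4
  endloop
 endfacet
 facet normal -0.226 0.960 -0.166
  outer loop
   vertex 2.9 5.6 2.3
   vertex 0.3 4.9 1.8
   vertex 1.1 5.4 3.6
  endloop
 endfacet
 facet normal -0.055 0.707 -0.705
  outer loop
   vertex 2.9 5.6 2.3
   vertex 2.8 3.7 0.4
   vertex 0.3 4.9 1.8
  endloop
 endfacet
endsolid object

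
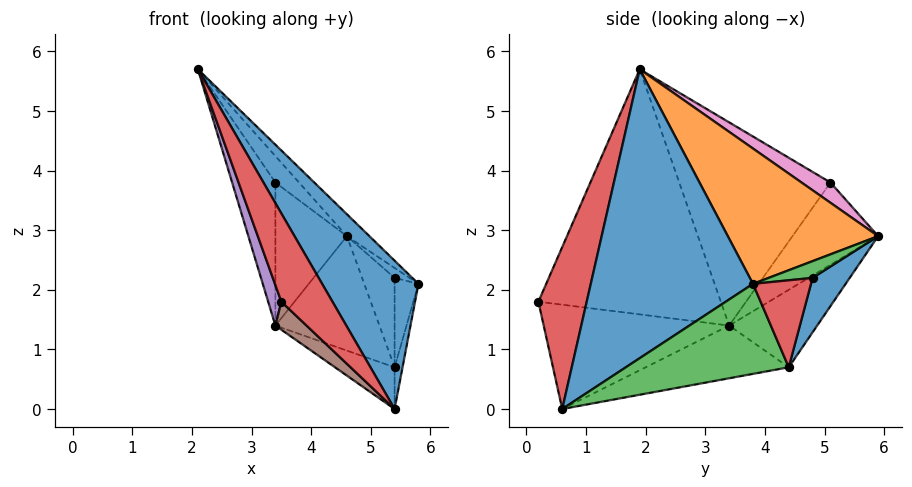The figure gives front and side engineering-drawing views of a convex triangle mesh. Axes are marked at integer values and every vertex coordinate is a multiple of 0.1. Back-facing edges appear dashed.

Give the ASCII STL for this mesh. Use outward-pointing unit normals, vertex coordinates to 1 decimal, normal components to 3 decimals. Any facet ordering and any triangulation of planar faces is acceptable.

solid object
 facet normal 0.733 -0.435 0.523
  outer loop
   vertex 5.4 0.6 0.0
   vertex 5.8 3.8 2.1
   vertex 2.1 1.9 5.7
  endloop
 endfacet
 facet normal 0.667 0.100 0.738
  outer loop
   vertex 4.6 5.9 2.9
   vertex 2.1 1.9 5.7
   vertex 5.8 3.8 2.1
  endloop
 endfacet
 facet normal 0.820 0.278 0.500
  outer loop
   vertex 5.4 4.8 2.2
   vertex 4.6 5.9 2.9
   vertex 5.8 3.8 2.1
  endloop
 endfacet
 facet normal 0.598 -0.633 0.491
  outer loop
   vertex 3.5 0.2 1.8
   vertex 5.4 0.6 0.0
   vertex 2.1 1.9 5.7
  endloop
 endfacet
 facet normal -0.948 -0.068 -0.311
  outer loop
   vertex 3.5 0.2 1.8
   vertex 2.1 1.9 5.7
   vertex 3.4 3.4 1.4
  endloop
 endfacet
 facet normal -0.671 -0.113 -0.733
  outer loop
   vertex 3.5 0.2 1.8
   vertex 3.4 3.4 1.4
   vertex 5.4 0.6 0.0
  endloop
 endfacet
 facet normal 0.412 0.336 0.847
  outer loop
   vertex 3.4 5.1 3.8
   vertex 2.1 1.9 5.7
   vertex 4.6 5.9 2.9
  endloop
 endfacet
 facet normal -0.944 0.270 -0.191
  outer loop
   vertex 3.4 5.1 3.8
   vertex 3.4 3.4 1.4
   vertex 2.1 1.9 5.7
  endloop
 endfacet
 facet normal -0.699 0.584 -0.413
  outer loop
   vertex 3.4 5.1 3.8
   vertex 4.6 5.9 2.9
   vertex 3.4 3.4 1.4
  endloop
 endfacet
 facet normal -0.515 0.609 -0.603
  outer loop
   vertex 5.4 4.4 0.7
   vertex 3.4 3.4 1.4
   vertex 4.6 5.9 2.9
  endloop
 endfacet
 facet normal 0.741 0.649 -0.173
  outer loop
   vertex 5.4 4.4 0.7
   vertex 4.6 5.9 2.9
   vertex 5.4 4.8 2.2
  endloop
 endfacet
 facet normal -0.399 0.166 -0.902
  outer loop
   vertex 5.4 4.4 0.7
   vertex 5.4 0.6 0.0
   vertex 3.4 3.4 1.4
  endloop
 endfacet
 facet normal 0.966 0.047 -0.256
  outer loop
   vertex 5.4 4.4 0.7
   vertex 5.8 3.8 2.1
   vertex 5.4 0.6 0.0
  endloop
 endfacet
 facet normal 0.920 0.378 -0.101
  outer loop
   vertex 5.4 4.4 0.7
   vertex 5.4 4.8 2.2
   vertex 5.8 3.8 2.1
  endloop
 endfacet
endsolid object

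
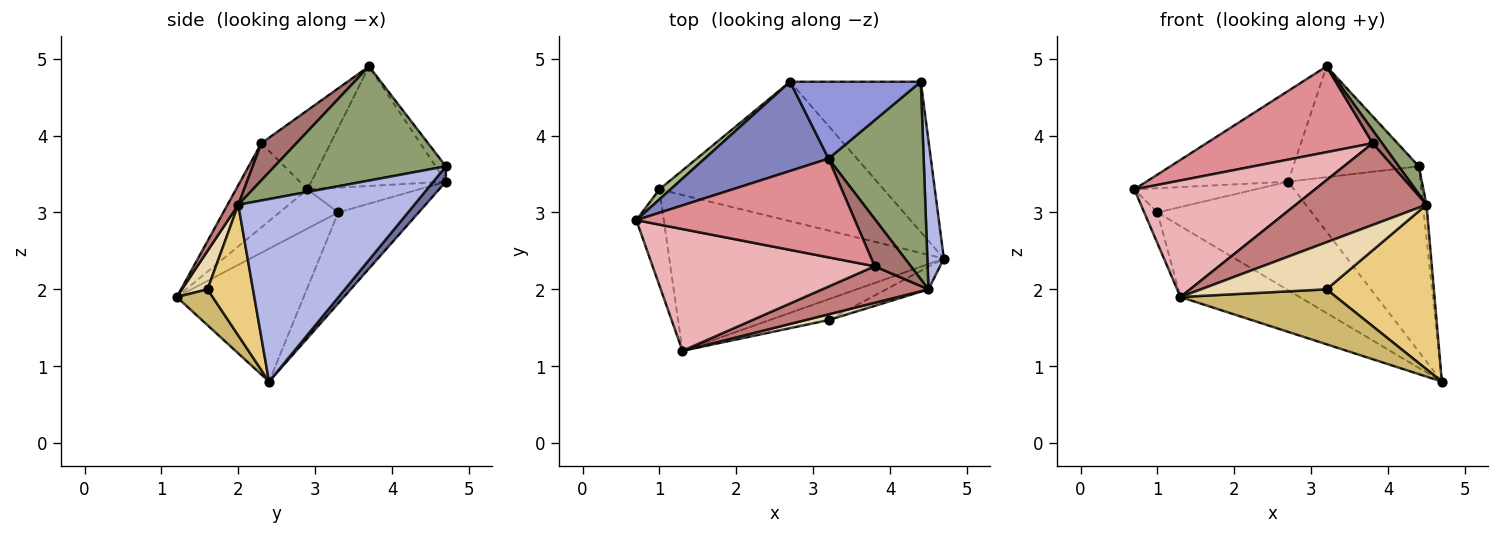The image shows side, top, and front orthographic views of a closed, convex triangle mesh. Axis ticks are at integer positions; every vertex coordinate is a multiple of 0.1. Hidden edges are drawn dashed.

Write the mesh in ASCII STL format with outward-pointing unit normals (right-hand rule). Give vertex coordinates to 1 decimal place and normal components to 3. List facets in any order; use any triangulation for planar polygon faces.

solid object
 facet normal 0.074 0.774 -0.628
  outer loop
   vertex 2.7 4.7 3.4
   vertex 4.4 4.7 3.6
   vertex 4.7 2.4 0.8
  endloop
 endfacet
 facet normal -0.561 0.591 0.581
  outer loop
   vertex 2.7 4.7 3.4
   vertex 0.7 2.9 3.3
   vertex 3.2 3.7 4.9
  endloop
 endfacet
 facet normal -0.067 0.820 0.569
  outer loop
   vertex 2.7 4.7 3.4
   vertex 3.2 3.7 4.9
   vertex 4.4 4.7 3.6
  endloop
 endfacet
 facet normal 0.996 0.020 0.090
  outer loop
   vertex 4.5 2.0 3.1
   vertex 4.7 2.4 0.8
   vertex 4.4 4.7 3.6
  endloop
 endfacet
 facet normal 0.765 -0.090 0.637
  outer loop
   vertex 4.5 2.0 3.1
   vertex 4.4 4.7 3.6
   vertex 3.2 3.7 4.9
  endloop
 endfacet
 facet normal -0.648 0.704 0.291
  outer loop
   vertex 1.0 3.3 3.0
   vertex 0.7 2.9 3.3
   vertex 2.7 4.7 3.4
  endloop
 endfacet
 facet normal -0.305 0.585 -0.752
  outer loop
   vertex 1.0 3.3 3.0
   vertex 2.7 4.7 3.4
   vertex 4.7 2.4 0.8
  endloop
 endfacet
 facet normal -0.805 0.181 -0.565
  outer loop
   vertex 1.0 3.3 3.0
   vertex 1.3 1.2 1.9
   vertex 0.7 2.9 3.3
  endloop
 endfacet
 facet normal -0.403 0.379 -0.833
  outer loop
   vertex 1.0 3.3 3.0
   vertex 4.7 2.4 0.8
   vertex 1.3 1.2 1.9
  endloop
 endfacet
 facet normal 0.211 -0.914 -0.346
  outer loop
   vertex 3.2 1.6 2.0
   vertex 1.3 1.2 1.9
   vertex 4.7 2.4 0.8
  endloop
 endfacet
 facet normal 0.387 -0.914 -0.125
  outer loop
   vertex 3.2 1.6 2.0
   vertex 4.7 2.4 0.8
   vertex 4.5 2.0 3.1
  endloop
 endfacet
 facet normal 0.199 -0.973 0.119
  outer loop
   vertex 3.2 1.6 2.0
   vertex 4.5 2.0 3.1
   vertex 1.3 1.2 1.9
  endloop
 endfacet
 facet normal 0.703 -0.189 0.686
  outer loop
   vertex 3.8 2.3 3.9
   vertex 4.5 2.0 3.1
   vertex 3.2 3.7 4.9
  endloop
 endfacet
 facet normal 0.075 -0.910 0.407
  outer loop
   vertex 3.8 2.3 3.9
   vertex 1.3 1.2 1.9
   vertex 4.5 2.0 3.1
  endloop
 endfacet
 facet normal -0.263 -0.633 0.728
  outer loop
   vertex 3.8 2.3 3.9
   vertex 3.2 3.7 4.9
   vertex 0.7 2.9 3.3
  endloop
 endfacet
 facet normal -0.264 -0.667 0.697
  outer loop
   vertex 3.8 2.3 3.9
   vertex 0.7 2.9 3.3
   vertex 1.3 1.2 1.9
  endloop
 endfacet
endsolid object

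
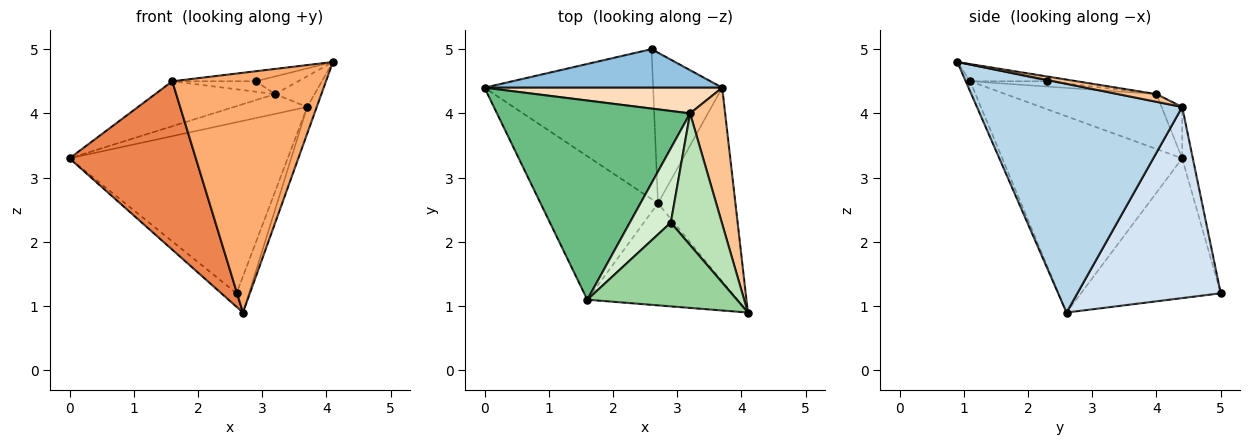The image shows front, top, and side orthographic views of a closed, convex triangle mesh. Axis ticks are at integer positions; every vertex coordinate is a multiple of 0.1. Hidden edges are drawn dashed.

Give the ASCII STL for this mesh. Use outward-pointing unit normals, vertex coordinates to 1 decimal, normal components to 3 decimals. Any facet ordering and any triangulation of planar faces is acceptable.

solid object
 facet normal -0.636 0.070 -0.768
  outer loop
   vertex 2.7 2.6 0.9
   vertex 0.0 4.4 3.3
   vertex 2.6 5.0 1.2
  endloop
 endfacet
 facet normal -0.047 0.974 0.220
  outer loop
   vertex 3.7 4.4 4.1
   vertex 2.6 5.0 1.2
   vertex 0.0 4.4 3.3
  endloop
 endfacet
 facet normal 0.946 0.044 -0.320
  outer loop
   vertex 3.7 4.4 4.1
   vertex 4.1 0.9 4.8
   vertex 2.7 2.6 0.9
  endloop
 endfacet
 facet normal 0.937 0.081 -0.339
  outer loop
   vertex 3.7 4.4 4.1
   vertex 2.7 2.6 0.9
   vertex 2.6 5.0 1.2
  endloop
 endfacet
 facet normal -0.735 -0.516 -0.440
  outer loop
   vertex 1.6 1.1 4.5
   vertex 0.0 4.4 3.3
   vertex 2.7 2.6 0.9
  endloop
 endfacet
 facet normal -0.027 -0.920 -0.391
  outer loop
   vertex 1.6 1.1 4.5
   vertex 2.7 2.6 0.9
   vertex 4.1 0.9 4.8
  endloop
 endfacet
 facet normal 0.210 0.215 0.954
  outer loop
   vertex 3.2 4.0 4.3
   vertex 4.1 0.9 4.8
   vertex 3.7 4.4 4.1
  endloop
 endfacet
 facet normal -0.169 0.601 0.781
  outer loop
   vertex 3.2 4.0 4.3
   vertex 3.7 4.4 4.1
   vertex 0.0 4.4 3.3
  endloop
 endfacet
 facet normal -0.267 0.212 0.940
  outer loop
   vertex 3.2 4.0 4.3
   vertex 0.0 4.4 3.3
   vertex 1.6 1.1 4.5
  endloop
 endfacet
 facet normal -0.109 0.118 0.987
  outer loop
   vertex 2.9 2.3 4.5
   vertex 1.6 1.1 4.5
   vertex 4.1 0.9 4.8
  endloop
 endfacet
 facet normal -0.092 0.132 0.987
  outer loop
   vertex 2.9 2.3 4.5
   vertex 4.1 0.9 4.8
   vertex 3.2 4.0 4.3
  endloop
 endfacet
 facet normal -0.127 0.138 0.982
  outer loop
   vertex 2.9 2.3 4.5
   vertex 3.2 4.0 4.3
   vertex 1.6 1.1 4.5
  endloop
 endfacet
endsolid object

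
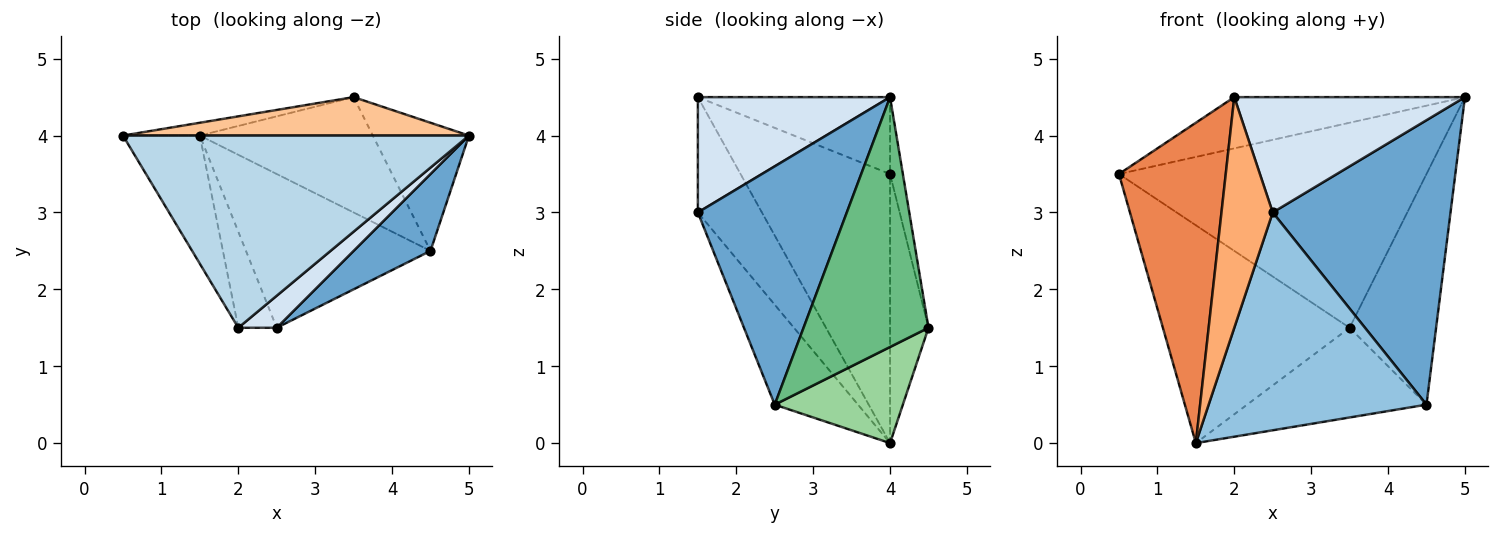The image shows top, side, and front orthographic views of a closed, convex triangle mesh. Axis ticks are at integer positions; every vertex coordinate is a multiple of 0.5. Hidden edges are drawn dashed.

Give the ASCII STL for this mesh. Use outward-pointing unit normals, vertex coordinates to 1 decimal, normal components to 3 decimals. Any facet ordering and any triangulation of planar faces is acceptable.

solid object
 facet normal 0.629 -0.751 0.203
  outer loop
   vertex 4.5 2.5 0.5
   vertex 5.0 4.0 4.5
   vertex 2.5 1.5 3.0
  endloop
 endfacet
 facet normal -0.298 -0.780 -0.550
  outer loop
   vertex 4.5 2.5 0.5
   vertex 2.5 1.5 3.0
   vertex 1.5 4.0 0.0
  endloop
 endfacet
 facet normal -0.210 0.252 0.945
  outer loop
   vertex 2.0 1.5 4.5
   vertex 5.0 4.0 4.5
   vertex 0.5 4.0 3.5
  endloop
 endfacet
 facet normal 0.626 -0.751 0.209
  outer loop
   vertex 2.0 1.5 4.5
   vertex 2.5 1.5 3.0
   vertex 5.0 4.0 4.5
  endloop
 endfacet
 facet normal -0.793 -0.566 -0.226
  outer loop
   vertex 2.0 1.5 4.5
   vertex 0.5 4.0 3.5
   vertex 1.5 4.0 0.0
  endloop
 endfacet
 facet normal -0.756 -0.605 -0.252
  outer loop
   vertex 2.0 1.5 4.5
   vertex 1.5 4.0 0.0
   vertex 2.5 1.5 3.0
  endloop
 endfacet
 facet normal -0.041 0.982 0.184
  outer loop
   vertex 3.5 4.5 1.5
   vertex 0.5 4.0 3.5
   vertex 5.0 4.0 4.5
  endloop
 endfacet
 facet normal -0.201 0.978 -0.058
  outer loop
   vertex 3.5 4.5 1.5
   vertex 1.5 4.0 0.0
   vertex 0.5 4.0 3.5
  endloop
 endfacet
 facet normal 0.784 0.543 -0.302
  outer loop
   vertex 3.5 4.5 1.5
   vertex 5.0 4.0 4.5
   vertex 4.5 2.5 0.5
  endloop
 endfacet
 facet normal 0.402 0.562 -0.723
  outer loop
   vertex 3.5 4.5 1.5
   vertex 4.5 2.5 0.5
   vertex 1.5 4.0 0.0
  endloop
 endfacet
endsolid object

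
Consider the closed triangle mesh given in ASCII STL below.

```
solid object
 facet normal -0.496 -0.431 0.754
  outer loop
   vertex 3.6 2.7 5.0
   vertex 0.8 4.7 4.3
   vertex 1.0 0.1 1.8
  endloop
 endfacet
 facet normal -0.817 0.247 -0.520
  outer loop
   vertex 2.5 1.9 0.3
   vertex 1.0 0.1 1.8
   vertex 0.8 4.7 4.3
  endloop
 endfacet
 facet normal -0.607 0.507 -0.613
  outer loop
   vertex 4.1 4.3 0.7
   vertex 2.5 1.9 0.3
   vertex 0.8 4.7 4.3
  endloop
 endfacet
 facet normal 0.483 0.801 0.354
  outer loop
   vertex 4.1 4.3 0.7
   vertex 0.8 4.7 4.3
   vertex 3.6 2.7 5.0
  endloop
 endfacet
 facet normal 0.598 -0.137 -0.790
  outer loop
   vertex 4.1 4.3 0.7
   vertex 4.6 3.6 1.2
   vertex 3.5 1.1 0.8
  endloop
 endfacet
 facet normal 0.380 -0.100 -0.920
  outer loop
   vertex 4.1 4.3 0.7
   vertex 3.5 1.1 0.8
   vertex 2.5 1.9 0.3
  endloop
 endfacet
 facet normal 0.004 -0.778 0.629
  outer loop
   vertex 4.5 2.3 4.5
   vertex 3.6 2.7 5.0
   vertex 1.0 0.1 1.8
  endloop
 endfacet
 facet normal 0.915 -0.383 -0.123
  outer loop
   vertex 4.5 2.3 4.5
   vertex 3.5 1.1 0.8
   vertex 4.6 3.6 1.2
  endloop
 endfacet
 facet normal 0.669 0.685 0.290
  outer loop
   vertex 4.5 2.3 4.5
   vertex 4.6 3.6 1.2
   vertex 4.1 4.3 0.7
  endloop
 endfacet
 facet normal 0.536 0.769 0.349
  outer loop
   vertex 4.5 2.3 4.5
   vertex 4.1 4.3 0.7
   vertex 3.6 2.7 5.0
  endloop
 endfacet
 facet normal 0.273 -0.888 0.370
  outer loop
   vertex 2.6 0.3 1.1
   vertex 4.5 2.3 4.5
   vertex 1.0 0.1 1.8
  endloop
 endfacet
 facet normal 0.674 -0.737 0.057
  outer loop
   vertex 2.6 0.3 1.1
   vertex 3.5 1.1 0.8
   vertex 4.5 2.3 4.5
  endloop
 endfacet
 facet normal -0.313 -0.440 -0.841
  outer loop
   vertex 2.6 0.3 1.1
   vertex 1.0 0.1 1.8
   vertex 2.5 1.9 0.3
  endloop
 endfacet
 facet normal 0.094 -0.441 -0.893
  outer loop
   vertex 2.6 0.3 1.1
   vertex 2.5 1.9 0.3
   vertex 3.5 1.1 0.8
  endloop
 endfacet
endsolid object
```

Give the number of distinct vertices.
9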